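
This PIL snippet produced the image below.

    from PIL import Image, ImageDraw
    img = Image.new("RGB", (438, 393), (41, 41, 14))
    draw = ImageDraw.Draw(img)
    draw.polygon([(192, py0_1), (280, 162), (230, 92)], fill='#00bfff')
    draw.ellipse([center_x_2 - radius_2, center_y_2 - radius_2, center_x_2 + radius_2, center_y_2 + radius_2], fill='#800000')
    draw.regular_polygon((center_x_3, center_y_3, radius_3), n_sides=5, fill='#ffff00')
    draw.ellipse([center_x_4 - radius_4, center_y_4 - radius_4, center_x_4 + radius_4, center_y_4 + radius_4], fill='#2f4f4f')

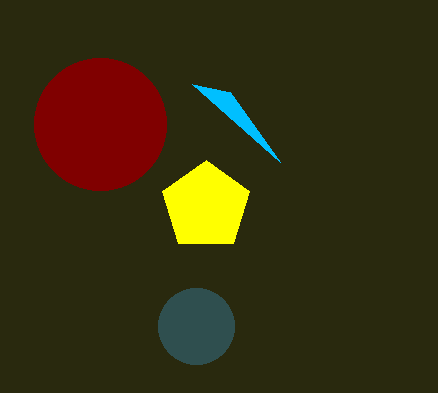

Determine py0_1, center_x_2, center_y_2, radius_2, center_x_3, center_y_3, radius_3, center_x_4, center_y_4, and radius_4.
py0_1 = 84
center_x_2 = 100
center_y_2 = 124
radius_2 = 66
center_x_3 = 206
center_y_3 = 206
radius_3 = 46
center_x_4 = 196
center_y_4 = 326
radius_4 = 38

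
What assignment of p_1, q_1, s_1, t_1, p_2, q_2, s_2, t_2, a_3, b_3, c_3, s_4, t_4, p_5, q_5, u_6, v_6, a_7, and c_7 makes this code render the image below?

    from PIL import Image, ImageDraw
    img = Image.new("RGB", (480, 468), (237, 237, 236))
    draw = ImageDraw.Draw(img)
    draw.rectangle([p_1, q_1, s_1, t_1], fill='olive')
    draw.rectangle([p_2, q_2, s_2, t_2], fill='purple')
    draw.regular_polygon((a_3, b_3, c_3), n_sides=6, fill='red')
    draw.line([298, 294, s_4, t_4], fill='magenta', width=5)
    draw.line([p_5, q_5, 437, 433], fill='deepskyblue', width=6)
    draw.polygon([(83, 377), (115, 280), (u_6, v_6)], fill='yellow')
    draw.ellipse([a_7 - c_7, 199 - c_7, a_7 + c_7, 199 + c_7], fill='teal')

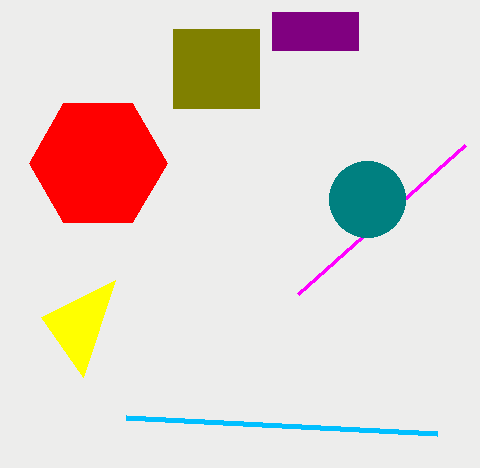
p_1 = 173
q_1 = 29
s_1 = 259
t_1 = 108
p_2 = 272
q_2 = 12
s_2 = 358
t_2 = 50
a_3 = 98
b_3 = 163
c_3 = 69
s_4 = 465
t_4 = 145
p_5 = 126
q_5 = 417
u_6 = 41
v_6 = 317
a_7 = 367
c_7 = 38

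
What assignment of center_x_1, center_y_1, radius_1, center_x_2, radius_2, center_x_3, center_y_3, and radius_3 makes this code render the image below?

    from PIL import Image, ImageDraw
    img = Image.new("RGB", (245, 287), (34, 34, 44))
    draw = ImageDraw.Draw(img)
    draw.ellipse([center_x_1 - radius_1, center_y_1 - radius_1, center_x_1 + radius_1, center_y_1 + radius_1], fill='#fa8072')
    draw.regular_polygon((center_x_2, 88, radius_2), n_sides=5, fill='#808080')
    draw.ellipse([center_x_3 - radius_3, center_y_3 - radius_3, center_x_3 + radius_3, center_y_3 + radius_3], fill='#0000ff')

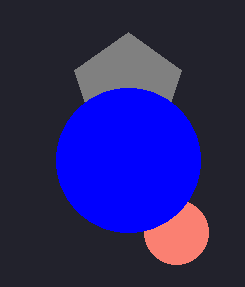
center_x_1 = 176; center_y_1 = 232; radius_1 = 32; center_x_2 = 128; radius_2 = 56; center_x_3 = 128; center_y_3 = 160; radius_3 = 72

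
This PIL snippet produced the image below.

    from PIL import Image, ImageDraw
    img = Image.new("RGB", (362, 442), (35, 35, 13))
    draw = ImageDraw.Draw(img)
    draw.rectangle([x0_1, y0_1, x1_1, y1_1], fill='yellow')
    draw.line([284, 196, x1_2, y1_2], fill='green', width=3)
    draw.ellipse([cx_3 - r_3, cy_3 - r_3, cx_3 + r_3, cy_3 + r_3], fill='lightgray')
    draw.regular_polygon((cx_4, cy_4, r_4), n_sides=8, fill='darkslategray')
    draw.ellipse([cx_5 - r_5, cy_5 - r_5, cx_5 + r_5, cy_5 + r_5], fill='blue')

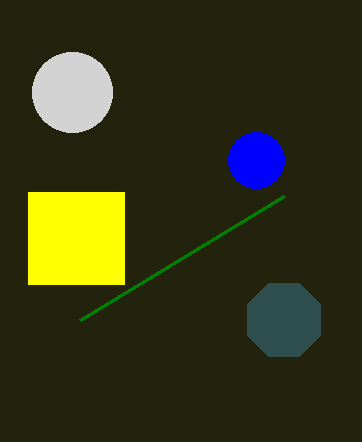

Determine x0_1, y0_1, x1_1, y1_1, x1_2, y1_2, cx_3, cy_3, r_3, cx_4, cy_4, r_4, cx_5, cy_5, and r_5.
x0_1 = 28, y0_1 = 192, x1_1 = 124, y1_1 = 284, x1_2 = 80, y1_2 = 320, cx_3 = 72, cy_3 = 92, r_3 = 40, cx_4 = 284, cy_4 = 320, r_4 = 40, cx_5 = 256, cy_5 = 160, r_5 = 28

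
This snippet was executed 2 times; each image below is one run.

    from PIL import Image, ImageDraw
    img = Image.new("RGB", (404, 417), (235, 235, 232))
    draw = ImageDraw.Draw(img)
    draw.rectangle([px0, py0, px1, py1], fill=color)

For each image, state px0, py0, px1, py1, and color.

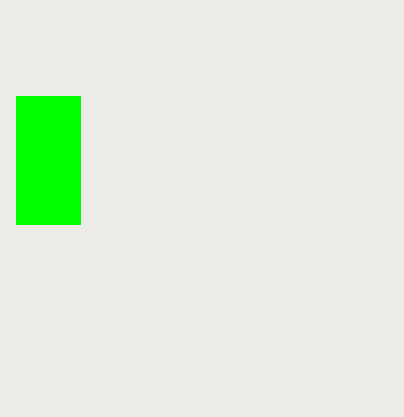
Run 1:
px0 = 16; py0 = 96; px1 = 80; py1 = 224; color = 'lime'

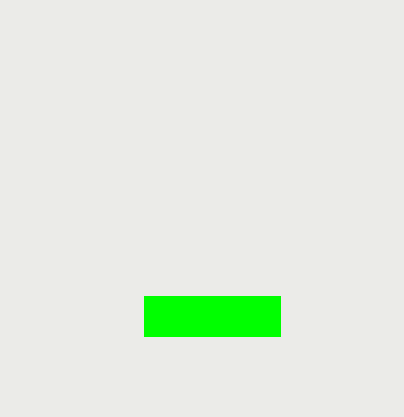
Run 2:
px0 = 144, py0 = 296, px1 = 280, py1 = 336, color = 'lime'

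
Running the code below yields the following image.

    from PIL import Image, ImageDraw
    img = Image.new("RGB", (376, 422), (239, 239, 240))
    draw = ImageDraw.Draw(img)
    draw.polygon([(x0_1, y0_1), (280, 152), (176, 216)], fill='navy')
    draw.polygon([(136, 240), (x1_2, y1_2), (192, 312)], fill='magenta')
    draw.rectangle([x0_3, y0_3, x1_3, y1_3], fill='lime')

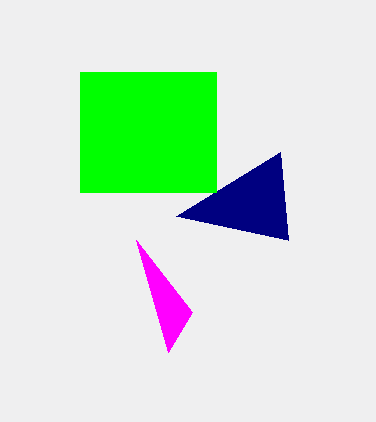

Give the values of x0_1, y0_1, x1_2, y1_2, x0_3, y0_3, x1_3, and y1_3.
x0_1 = 288
y0_1 = 240
x1_2 = 168
y1_2 = 352
x0_3 = 80
y0_3 = 72
x1_3 = 216
y1_3 = 192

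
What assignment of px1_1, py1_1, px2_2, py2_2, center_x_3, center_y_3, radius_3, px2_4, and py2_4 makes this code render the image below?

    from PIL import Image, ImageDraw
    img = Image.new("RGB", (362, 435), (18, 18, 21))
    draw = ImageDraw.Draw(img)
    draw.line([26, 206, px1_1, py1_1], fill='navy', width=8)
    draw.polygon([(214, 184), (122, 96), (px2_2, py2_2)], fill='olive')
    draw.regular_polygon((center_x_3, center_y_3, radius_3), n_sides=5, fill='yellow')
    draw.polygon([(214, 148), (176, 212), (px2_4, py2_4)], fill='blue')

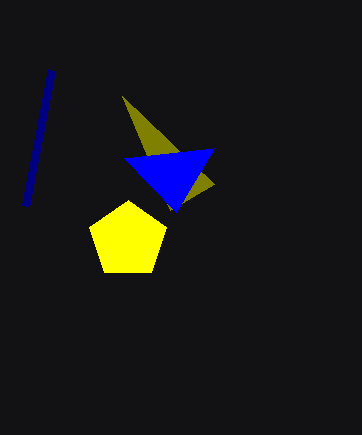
px1_1 = 52; py1_1 = 70; px2_2 = 170; py2_2 = 210; center_x_3 = 128; center_y_3 = 240; radius_3 = 40; px2_4 = 124; py2_4 = 158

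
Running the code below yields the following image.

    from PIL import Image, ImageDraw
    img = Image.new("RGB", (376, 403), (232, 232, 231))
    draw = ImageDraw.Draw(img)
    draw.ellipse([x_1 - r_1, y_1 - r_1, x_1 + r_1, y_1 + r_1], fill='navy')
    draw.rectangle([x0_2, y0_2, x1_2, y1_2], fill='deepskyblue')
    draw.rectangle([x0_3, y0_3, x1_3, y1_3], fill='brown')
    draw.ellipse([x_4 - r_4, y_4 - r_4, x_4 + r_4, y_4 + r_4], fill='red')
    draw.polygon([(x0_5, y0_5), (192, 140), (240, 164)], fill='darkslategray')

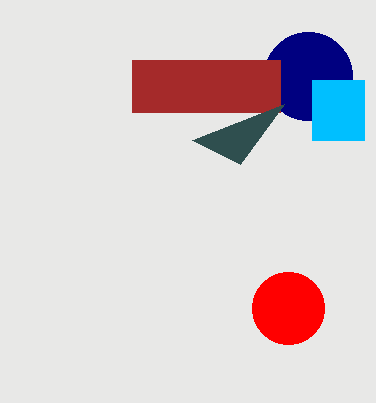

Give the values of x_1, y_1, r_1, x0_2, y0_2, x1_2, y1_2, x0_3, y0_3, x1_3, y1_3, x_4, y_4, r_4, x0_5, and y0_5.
x_1 = 308
y_1 = 76
r_1 = 44
x0_2 = 312
y0_2 = 80
x1_2 = 364
y1_2 = 140
x0_3 = 132
y0_3 = 60
x1_3 = 280
y1_3 = 112
x_4 = 288
y_4 = 308
r_4 = 36
x0_5 = 284
y0_5 = 104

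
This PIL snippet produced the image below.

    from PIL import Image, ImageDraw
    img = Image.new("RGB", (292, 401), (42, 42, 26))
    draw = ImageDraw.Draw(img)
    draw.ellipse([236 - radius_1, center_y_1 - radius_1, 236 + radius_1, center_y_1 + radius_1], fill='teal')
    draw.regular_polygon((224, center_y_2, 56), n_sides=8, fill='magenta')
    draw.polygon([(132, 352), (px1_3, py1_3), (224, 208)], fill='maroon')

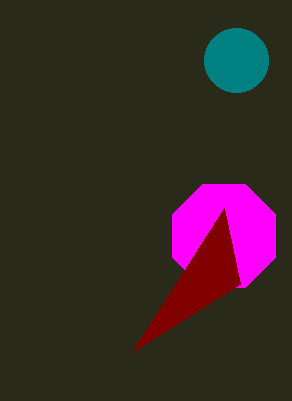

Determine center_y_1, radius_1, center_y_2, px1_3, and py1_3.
center_y_1 = 60, radius_1 = 32, center_y_2 = 236, px1_3 = 240, py1_3 = 284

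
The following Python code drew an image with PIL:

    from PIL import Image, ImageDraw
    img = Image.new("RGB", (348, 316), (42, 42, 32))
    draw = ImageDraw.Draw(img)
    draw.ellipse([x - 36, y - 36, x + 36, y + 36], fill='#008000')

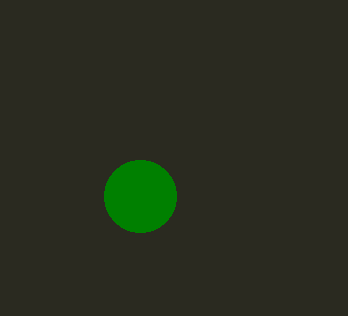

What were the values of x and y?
x = 140, y = 196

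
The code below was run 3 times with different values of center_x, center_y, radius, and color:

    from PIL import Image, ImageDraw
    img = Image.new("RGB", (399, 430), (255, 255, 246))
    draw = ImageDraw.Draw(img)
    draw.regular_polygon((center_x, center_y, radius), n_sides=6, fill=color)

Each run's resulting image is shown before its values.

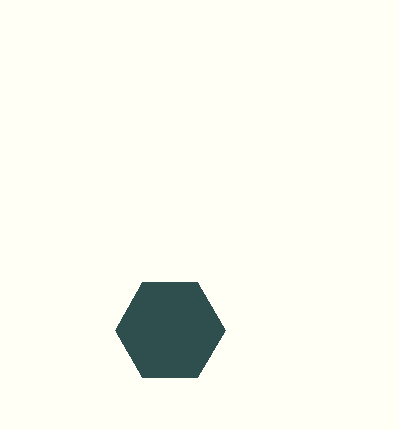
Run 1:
center_x = 170, center_y = 330, radius = 55, color = 'darkslategray'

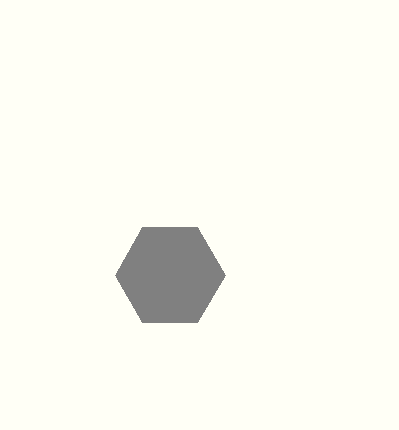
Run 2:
center_x = 170; center_y = 275; radius = 55; color = 'gray'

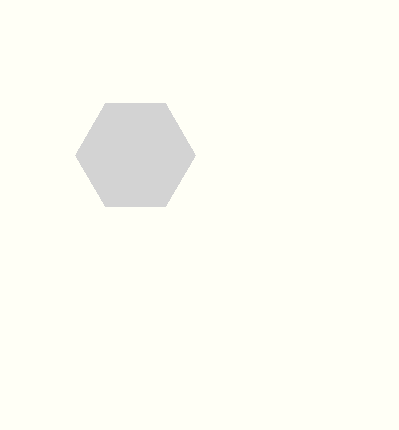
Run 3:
center_x = 135, center_y = 155, radius = 60, color = 'lightgray'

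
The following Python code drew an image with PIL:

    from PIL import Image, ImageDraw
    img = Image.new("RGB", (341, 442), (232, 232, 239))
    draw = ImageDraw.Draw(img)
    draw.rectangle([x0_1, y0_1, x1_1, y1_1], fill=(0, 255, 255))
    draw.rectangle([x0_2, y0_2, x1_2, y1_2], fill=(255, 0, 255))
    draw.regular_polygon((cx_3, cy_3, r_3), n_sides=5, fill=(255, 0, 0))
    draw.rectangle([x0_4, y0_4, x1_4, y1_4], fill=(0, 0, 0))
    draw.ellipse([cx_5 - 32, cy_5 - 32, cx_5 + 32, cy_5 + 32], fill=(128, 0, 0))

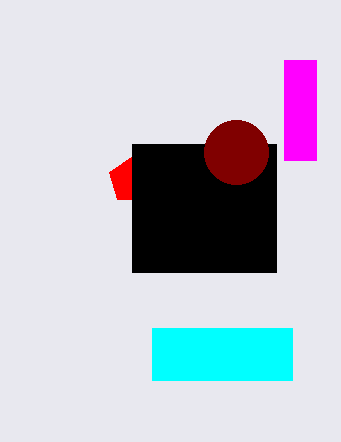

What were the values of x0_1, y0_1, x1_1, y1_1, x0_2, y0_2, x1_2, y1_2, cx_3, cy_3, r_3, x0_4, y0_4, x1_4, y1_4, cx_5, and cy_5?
x0_1 = 152
y0_1 = 328
x1_1 = 292
y1_1 = 380
x0_2 = 284
y0_2 = 60
x1_2 = 316
y1_2 = 160
cx_3 = 132
cy_3 = 180
r_3 = 24
x0_4 = 132
y0_4 = 144
x1_4 = 276
y1_4 = 272
cx_5 = 236
cy_5 = 152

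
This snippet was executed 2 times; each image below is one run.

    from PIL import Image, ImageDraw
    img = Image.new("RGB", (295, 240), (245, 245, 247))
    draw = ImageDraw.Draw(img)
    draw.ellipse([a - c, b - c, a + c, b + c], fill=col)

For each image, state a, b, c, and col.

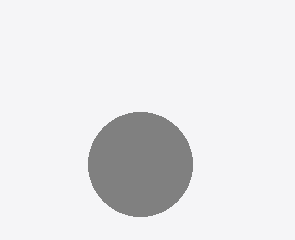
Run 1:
a = 140
b = 164
c = 52
col = 'gray'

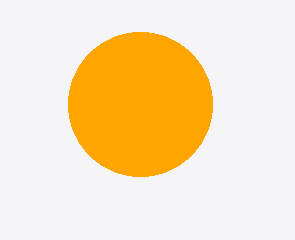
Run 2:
a = 140, b = 104, c = 72, col = 'orange'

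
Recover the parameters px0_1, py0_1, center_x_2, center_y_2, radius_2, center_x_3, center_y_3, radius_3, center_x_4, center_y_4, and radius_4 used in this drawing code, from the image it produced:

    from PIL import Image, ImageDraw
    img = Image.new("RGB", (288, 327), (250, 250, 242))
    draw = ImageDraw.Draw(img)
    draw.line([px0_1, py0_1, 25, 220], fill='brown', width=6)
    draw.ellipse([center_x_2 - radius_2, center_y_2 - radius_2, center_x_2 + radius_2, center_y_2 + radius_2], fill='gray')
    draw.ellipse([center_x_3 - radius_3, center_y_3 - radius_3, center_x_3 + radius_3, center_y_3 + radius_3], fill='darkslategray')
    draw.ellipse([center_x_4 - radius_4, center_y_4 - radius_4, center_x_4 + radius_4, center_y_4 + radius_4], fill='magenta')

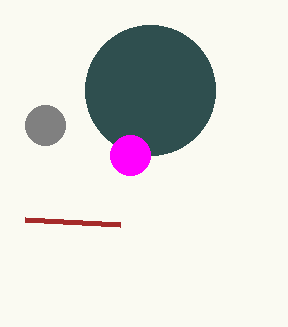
px0_1 = 120; py0_1 = 225; center_x_2 = 45; center_y_2 = 125; radius_2 = 20; center_x_3 = 150; center_y_3 = 90; radius_3 = 65; center_x_4 = 130; center_y_4 = 155; radius_4 = 20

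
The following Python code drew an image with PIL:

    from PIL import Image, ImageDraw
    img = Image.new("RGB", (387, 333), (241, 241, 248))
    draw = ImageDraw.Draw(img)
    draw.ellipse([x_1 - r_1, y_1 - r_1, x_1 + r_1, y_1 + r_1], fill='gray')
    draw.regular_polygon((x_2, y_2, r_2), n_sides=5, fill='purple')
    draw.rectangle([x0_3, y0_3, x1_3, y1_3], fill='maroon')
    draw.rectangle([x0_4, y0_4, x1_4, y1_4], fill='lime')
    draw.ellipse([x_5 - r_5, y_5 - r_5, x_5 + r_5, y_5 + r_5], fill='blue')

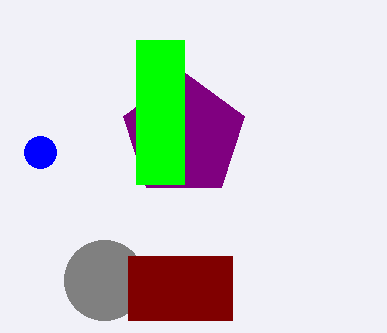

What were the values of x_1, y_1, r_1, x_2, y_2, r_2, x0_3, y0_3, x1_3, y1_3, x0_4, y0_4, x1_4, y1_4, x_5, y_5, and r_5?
x_1 = 104
y_1 = 280
r_1 = 40
x_2 = 184
y_2 = 136
r_2 = 64
x0_3 = 128
y0_3 = 256
x1_3 = 232
y1_3 = 320
x0_4 = 136
y0_4 = 40
x1_4 = 184
y1_4 = 184
x_5 = 40
y_5 = 152
r_5 = 16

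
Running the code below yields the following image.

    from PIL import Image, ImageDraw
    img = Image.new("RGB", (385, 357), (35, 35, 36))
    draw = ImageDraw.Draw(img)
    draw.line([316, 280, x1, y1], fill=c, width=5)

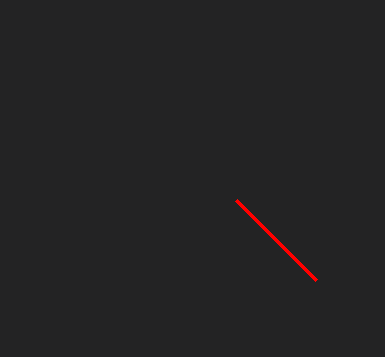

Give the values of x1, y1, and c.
x1 = 236
y1 = 200
c = 'red'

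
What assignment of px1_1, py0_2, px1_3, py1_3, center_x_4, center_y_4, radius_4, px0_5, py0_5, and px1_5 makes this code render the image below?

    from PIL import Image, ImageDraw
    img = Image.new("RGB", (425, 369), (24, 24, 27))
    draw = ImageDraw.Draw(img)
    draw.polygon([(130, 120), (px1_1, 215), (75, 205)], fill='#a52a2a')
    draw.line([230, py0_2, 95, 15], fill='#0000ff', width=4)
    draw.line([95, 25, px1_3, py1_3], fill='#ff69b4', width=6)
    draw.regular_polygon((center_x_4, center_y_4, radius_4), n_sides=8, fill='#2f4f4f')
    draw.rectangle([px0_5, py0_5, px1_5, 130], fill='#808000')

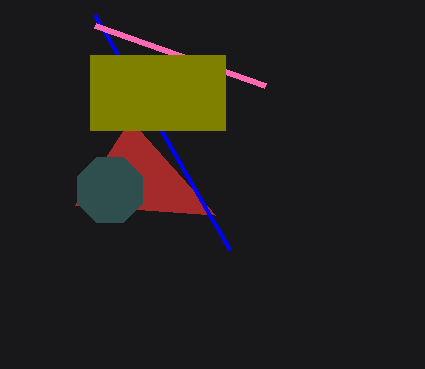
px1_1 = 215
py0_2 = 250
px1_3 = 265
py1_3 = 85
center_x_4 = 110
center_y_4 = 190
radius_4 = 35
px0_5 = 90
py0_5 = 55
px1_5 = 225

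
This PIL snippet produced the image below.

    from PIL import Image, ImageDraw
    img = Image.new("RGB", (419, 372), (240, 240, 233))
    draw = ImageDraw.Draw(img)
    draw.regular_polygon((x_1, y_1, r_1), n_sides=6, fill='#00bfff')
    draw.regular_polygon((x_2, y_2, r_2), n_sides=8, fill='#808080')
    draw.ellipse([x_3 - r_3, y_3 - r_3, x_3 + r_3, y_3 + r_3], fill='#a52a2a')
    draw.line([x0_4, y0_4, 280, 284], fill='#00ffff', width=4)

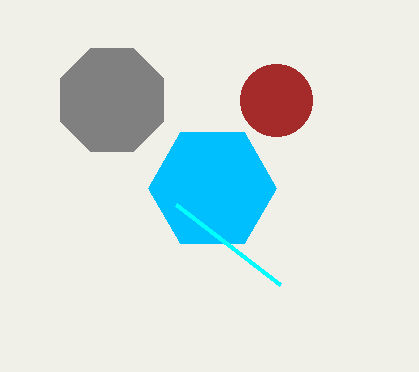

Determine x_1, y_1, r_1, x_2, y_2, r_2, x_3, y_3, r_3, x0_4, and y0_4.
x_1 = 212; y_1 = 188; r_1 = 64; x_2 = 112; y_2 = 100; r_2 = 56; x_3 = 276; y_3 = 100; r_3 = 36; x0_4 = 176; y0_4 = 204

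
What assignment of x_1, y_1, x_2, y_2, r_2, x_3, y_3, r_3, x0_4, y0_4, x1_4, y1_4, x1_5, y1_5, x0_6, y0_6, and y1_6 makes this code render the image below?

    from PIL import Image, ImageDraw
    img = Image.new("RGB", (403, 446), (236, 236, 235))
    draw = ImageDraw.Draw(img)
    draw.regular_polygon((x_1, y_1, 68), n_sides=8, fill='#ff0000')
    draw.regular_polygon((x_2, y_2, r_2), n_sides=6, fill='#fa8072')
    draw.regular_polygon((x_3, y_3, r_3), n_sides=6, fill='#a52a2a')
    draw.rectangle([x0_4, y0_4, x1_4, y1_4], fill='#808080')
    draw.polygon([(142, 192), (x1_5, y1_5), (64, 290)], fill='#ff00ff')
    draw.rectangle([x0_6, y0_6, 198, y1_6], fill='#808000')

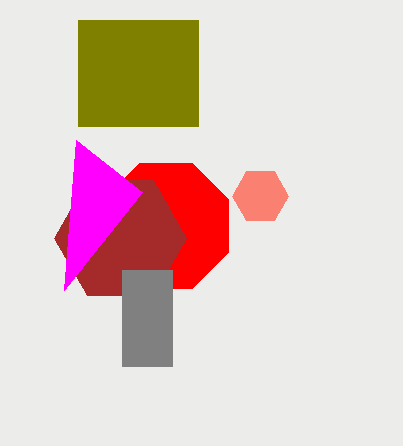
x_1 = 166
y_1 = 226
x_2 = 260
y_2 = 196
r_2 = 28
x_3 = 120
y_3 = 238
r_3 = 66
x0_4 = 122
y0_4 = 270
x1_4 = 172
y1_4 = 366
x1_5 = 76
y1_5 = 140
x0_6 = 78
y0_6 = 20
y1_6 = 126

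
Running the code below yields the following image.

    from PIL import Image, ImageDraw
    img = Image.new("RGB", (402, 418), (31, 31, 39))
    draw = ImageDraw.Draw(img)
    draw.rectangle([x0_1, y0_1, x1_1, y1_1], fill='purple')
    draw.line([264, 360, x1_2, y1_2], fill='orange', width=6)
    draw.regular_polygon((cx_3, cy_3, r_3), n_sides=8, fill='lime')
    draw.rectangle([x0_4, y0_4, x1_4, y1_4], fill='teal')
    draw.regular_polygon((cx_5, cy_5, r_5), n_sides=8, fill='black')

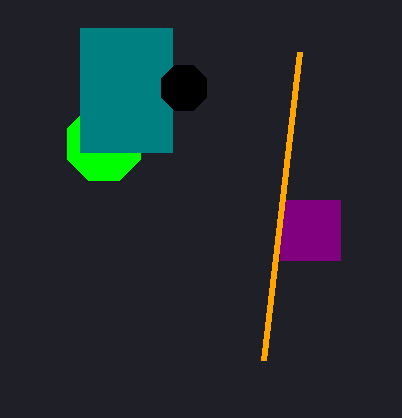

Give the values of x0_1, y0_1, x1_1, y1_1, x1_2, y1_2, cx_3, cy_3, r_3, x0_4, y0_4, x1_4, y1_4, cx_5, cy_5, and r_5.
x0_1 = 280
y0_1 = 200
x1_1 = 340
y1_1 = 260
x1_2 = 300
y1_2 = 52
cx_3 = 104
cy_3 = 144
r_3 = 40
x0_4 = 80
y0_4 = 28
x1_4 = 172
y1_4 = 152
cx_5 = 184
cy_5 = 88
r_5 = 24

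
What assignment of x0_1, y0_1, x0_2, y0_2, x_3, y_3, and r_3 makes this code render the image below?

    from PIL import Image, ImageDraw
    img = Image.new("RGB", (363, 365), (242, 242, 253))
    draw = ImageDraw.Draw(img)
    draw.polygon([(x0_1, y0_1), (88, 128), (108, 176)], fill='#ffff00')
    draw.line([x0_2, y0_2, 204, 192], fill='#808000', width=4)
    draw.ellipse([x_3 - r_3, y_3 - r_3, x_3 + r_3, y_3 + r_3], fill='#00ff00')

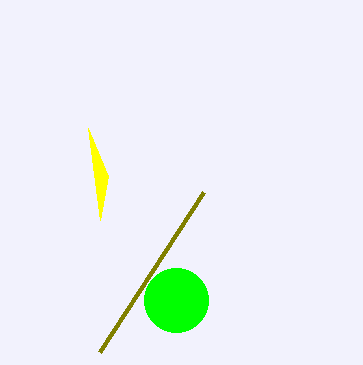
x0_1 = 100
y0_1 = 220
x0_2 = 100
y0_2 = 352
x_3 = 176
y_3 = 300
r_3 = 32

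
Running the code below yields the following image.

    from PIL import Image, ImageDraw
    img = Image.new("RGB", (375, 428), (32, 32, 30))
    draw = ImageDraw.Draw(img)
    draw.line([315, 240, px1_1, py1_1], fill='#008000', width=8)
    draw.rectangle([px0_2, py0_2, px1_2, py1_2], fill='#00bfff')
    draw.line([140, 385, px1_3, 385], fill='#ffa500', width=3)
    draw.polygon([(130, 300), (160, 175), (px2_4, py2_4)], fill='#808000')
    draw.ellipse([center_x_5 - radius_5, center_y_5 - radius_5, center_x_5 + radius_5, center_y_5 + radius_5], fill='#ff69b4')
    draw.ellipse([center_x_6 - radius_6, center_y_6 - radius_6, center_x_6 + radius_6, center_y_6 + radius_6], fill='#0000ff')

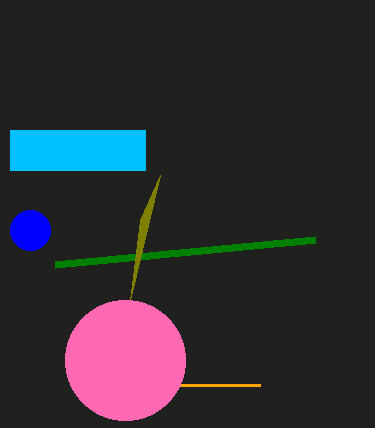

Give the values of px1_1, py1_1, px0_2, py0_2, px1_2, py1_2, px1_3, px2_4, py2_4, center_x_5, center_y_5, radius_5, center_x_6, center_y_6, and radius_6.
px1_1 = 55; py1_1 = 265; px0_2 = 10; py0_2 = 130; px1_2 = 145; py1_2 = 170; px1_3 = 260; px2_4 = 140; py2_4 = 220; center_x_5 = 125; center_y_5 = 360; radius_5 = 60; center_x_6 = 30; center_y_6 = 230; radius_6 = 20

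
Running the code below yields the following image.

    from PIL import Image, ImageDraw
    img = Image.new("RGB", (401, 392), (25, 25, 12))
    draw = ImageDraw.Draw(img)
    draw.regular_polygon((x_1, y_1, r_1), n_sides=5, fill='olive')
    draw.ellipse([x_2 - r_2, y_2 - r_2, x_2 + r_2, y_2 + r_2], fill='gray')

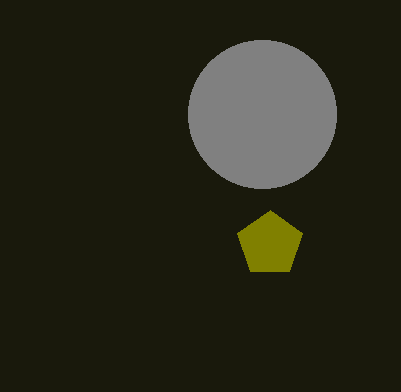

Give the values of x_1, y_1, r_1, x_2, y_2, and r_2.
x_1 = 270
y_1 = 244
r_1 = 34
x_2 = 262
y_2 = 114
r_2 = 74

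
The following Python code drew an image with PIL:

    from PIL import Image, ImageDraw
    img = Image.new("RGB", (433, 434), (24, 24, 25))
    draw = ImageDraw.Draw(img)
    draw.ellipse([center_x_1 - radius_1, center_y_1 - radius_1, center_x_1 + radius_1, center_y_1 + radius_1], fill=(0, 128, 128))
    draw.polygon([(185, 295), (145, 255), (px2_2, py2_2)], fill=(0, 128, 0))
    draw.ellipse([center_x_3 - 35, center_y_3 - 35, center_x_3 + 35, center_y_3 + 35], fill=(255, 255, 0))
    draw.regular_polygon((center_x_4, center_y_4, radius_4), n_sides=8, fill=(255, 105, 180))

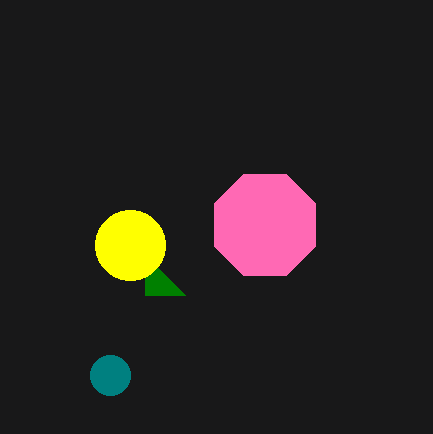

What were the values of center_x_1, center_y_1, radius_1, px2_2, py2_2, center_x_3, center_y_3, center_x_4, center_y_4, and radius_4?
center_x_1 = 110; center_y_1 = 375; radius_1 = 20; px2_2 = 145; py2_2 = 295; center_x_3 = 130; center_y_3 = 245; center_x_4 = 265; center_y_4 = 225; radius_4 = 55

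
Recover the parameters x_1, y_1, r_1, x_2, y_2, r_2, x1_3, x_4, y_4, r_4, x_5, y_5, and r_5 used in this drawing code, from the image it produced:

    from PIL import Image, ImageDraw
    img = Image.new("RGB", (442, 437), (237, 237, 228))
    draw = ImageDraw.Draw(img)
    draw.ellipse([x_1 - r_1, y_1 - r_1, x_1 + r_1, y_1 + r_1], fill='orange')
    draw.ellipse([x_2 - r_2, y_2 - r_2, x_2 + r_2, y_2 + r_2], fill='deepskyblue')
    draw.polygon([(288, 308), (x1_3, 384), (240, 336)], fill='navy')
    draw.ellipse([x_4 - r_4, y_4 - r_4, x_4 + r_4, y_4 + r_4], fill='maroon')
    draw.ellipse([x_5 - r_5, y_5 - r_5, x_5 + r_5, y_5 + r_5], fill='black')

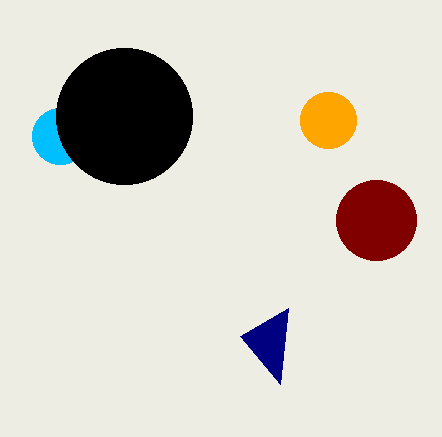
x_1 = 328, y_1 = 120, r_1 = 28, x_2 = 60, y_2 = 136, r_2 = 28, x1_3 = 280, x_4 = 376, y_4 = 220, r_4 = 40, x_5 = 124, y_5 = 116, r_5 = 68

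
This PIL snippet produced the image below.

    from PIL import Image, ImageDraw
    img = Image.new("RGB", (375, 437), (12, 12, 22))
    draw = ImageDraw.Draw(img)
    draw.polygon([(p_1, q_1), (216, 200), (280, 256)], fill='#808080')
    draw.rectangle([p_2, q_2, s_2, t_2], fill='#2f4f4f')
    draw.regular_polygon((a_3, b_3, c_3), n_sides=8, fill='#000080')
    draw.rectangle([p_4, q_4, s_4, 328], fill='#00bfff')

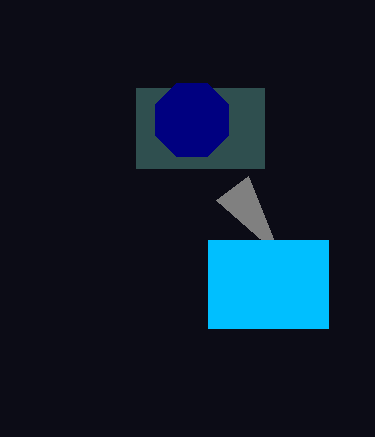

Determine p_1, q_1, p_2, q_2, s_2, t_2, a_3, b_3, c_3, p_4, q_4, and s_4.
p_1 = 248, q_1 = 176, p_2 = 136, q_2 = 88, s_2 = 264, t_2 = 168, a_3 = 192, b_3 = 120, c_3 = 40, p_4 = 208, q_4 = 240, s_4 = 328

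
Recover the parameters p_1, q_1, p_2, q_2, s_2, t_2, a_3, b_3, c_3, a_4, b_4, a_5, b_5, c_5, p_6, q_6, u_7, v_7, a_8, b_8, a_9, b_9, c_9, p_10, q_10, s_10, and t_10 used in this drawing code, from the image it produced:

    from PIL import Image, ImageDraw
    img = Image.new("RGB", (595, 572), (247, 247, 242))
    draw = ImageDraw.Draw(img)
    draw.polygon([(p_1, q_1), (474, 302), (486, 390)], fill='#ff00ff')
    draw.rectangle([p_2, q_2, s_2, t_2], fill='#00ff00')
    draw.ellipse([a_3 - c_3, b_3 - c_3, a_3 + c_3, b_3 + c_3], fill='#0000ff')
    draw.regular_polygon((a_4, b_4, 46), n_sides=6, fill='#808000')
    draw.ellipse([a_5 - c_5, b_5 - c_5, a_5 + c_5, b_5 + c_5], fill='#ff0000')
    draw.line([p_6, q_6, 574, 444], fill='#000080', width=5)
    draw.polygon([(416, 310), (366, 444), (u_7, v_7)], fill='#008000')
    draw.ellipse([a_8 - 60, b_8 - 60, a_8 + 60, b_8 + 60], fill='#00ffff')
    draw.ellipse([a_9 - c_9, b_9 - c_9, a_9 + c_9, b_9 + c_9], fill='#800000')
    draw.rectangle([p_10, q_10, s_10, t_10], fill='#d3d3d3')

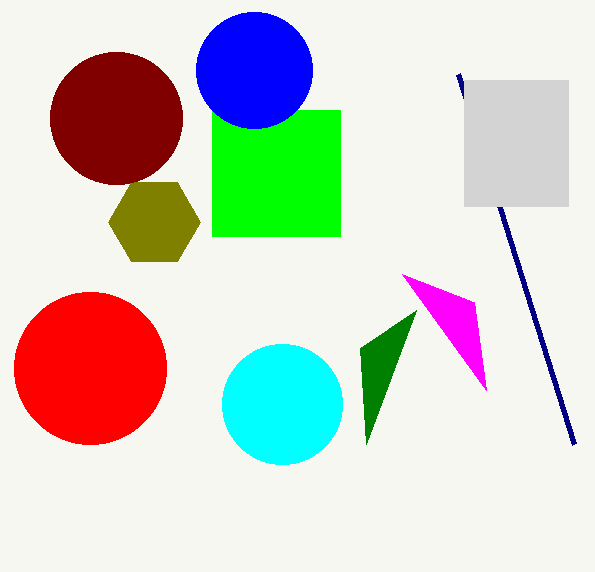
p_1 = 402
q_1 = 274
p_2 = 212
q_2 = 110
s_2 = 340
t_2 = 236
a_3 = 254
b_3 = 70
c_3 = 58
a_4 = 154
b_4 = 222
a_5 = 90
b_5 = 368
c_5 = 76
p_6 = 458
q_6 = 74
u_7 = 360
v_7 = 348
a_8 = 282
b_8 = 404
a_9 = 116
b_9 = 118
c_9 = 66
p_10 = 464
q_10 = 80
s_10 = 568
t_10 = 206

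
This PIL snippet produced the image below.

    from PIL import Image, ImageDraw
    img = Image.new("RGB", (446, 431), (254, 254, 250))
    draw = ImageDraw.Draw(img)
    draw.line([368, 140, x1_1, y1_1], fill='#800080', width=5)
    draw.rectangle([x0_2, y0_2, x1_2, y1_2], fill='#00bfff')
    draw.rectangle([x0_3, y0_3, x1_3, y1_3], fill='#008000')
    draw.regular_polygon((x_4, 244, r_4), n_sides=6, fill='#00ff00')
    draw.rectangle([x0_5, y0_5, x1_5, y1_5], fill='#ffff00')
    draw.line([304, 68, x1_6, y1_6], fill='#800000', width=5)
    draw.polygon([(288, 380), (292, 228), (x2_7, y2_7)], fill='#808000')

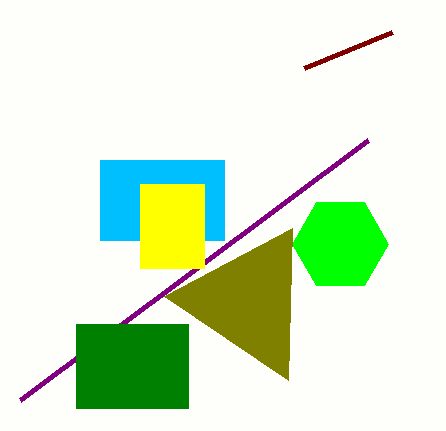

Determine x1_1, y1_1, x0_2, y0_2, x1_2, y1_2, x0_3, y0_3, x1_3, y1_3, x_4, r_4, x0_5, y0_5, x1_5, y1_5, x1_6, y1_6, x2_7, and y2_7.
x1_1 = 20; y1_1 = 400; x0_2 = 100; y0_2 = 160; x1_2 = 224; y1_2 = 240; x0_3 = 76; y0_3 = 324; x1_3 = 188; y1_3 = 408; x_4 = 340; r_4 = 48; x0_5 = 140; y0_5 = 184; x1_5 = 204; y1_5 = 268; x1_6 = 392; y1_6 = 32; x2_7 = 164; y2_7 = 296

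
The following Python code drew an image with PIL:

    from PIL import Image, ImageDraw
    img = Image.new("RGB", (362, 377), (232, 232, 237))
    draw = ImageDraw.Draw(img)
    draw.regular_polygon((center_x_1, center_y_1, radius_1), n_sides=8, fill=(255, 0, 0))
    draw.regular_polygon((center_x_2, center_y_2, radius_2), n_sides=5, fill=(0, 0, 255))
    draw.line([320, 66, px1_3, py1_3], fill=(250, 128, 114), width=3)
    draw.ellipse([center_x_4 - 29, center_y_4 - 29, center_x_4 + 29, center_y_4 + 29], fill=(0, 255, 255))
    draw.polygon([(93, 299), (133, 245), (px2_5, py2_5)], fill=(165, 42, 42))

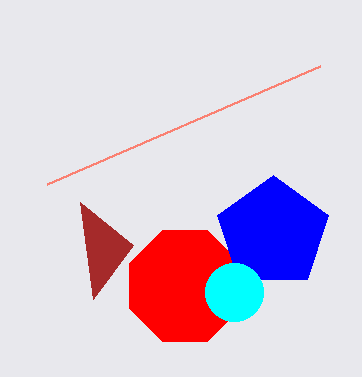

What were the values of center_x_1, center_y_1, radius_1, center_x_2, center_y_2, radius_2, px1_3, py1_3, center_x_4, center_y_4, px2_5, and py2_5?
center_x_1 = 185, center_y_1 = 286, radius_1 = 60, center_x_2 = 273, center_y_2 = 233, radius_2 = 58, px1_3 = 47, py1_3 = 184, center_x_4 = 234, center_y_4 = 292, px2_5 = 80, py2_5 = 202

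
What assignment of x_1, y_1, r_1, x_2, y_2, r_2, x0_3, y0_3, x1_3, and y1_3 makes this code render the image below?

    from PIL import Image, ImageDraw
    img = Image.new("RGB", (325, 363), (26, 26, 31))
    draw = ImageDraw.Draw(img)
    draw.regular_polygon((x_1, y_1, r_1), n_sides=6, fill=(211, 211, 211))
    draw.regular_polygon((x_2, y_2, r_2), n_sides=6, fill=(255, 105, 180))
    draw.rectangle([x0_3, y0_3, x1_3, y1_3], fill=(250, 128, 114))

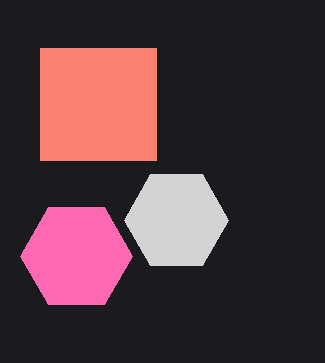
x_1 = 176, y_1 = 220, r_1 = 52, x_2 = 76, y_2 = 256, r_2 = 56, x0_3 = 40, y0_3 = 48, x1_3 = 156, y1_3 = 160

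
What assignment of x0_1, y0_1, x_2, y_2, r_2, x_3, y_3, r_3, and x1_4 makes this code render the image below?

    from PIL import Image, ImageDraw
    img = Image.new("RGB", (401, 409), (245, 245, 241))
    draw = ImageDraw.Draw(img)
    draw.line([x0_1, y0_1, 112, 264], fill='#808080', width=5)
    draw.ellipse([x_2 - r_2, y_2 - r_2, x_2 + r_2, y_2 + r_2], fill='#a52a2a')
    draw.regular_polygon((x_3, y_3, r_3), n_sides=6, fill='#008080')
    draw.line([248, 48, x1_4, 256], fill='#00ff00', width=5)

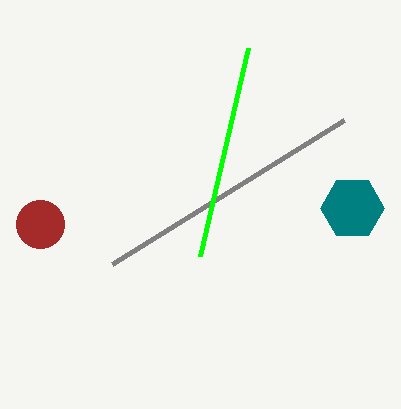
x0_1 = 344; y0_1 = 120; x_2 = 40; y_2 = 224; r_2 = 24; x_3 = 352; y_3 = 208; r_3 = 32; x1_4 = 200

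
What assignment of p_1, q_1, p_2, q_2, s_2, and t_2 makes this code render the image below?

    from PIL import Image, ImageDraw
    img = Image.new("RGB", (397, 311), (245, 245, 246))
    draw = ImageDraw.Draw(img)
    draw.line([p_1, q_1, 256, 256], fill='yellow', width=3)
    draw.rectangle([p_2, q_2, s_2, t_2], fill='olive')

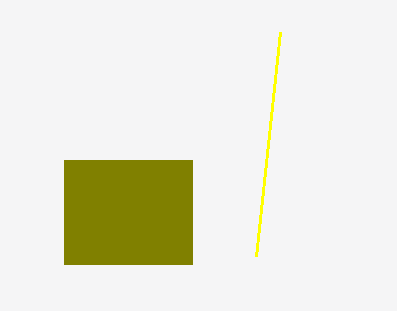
p_1 = 280
q_1 = 32
p_2 = 64
q_2 = 160
s_2 = 192
t_2 = 264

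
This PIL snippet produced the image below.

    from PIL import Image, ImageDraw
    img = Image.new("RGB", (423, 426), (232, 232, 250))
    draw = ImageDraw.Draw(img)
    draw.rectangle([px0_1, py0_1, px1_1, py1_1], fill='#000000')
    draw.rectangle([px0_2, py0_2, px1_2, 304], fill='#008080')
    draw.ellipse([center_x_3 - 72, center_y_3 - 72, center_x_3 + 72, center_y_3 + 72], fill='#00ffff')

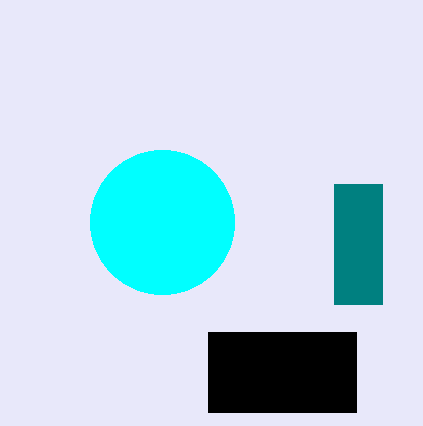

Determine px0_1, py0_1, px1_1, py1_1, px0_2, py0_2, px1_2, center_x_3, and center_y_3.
px0_1 = 208, py0_1 = 332, px1_1 = 356, py1_1 = 412, px0_2 = 334, py0_2 = 184, px1_2 = 382, center_x_3 = 162, center_y_3 = 222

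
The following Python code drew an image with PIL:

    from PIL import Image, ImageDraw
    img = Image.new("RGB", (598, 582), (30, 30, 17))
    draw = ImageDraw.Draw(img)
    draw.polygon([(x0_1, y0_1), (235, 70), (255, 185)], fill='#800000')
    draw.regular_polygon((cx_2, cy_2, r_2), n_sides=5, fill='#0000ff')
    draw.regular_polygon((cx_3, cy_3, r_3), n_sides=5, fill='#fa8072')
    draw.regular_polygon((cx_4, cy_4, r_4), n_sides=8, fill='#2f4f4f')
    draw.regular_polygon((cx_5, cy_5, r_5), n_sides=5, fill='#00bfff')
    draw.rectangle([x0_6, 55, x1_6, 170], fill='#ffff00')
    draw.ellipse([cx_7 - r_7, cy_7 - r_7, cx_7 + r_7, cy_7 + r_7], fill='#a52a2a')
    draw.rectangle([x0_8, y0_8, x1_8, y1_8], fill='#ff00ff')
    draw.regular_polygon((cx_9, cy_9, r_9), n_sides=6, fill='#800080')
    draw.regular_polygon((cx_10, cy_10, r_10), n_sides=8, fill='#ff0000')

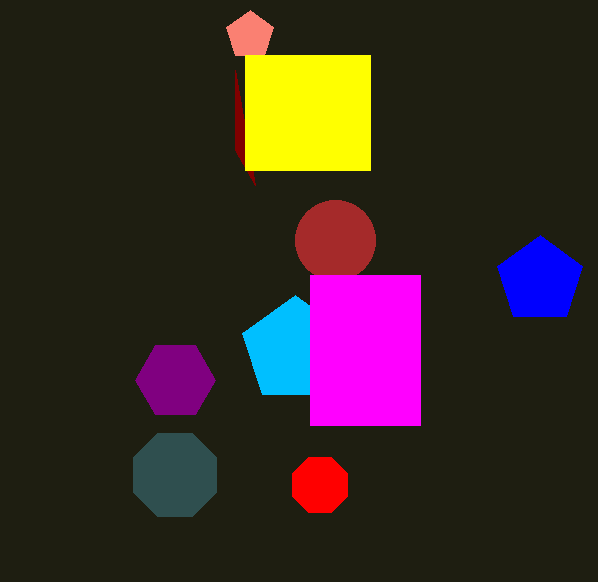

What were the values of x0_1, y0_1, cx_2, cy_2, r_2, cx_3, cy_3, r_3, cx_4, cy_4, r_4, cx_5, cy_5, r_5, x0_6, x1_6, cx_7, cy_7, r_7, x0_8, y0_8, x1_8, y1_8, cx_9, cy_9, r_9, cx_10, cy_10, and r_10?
x0_1 = 235; y0_1 = 150; cx_2 = 540; cy_2 = 280; r_2 = 45; cx_3 = 250; cy_3 = 35; r_3 = 25; cx_4 = 175; cy_4 = 475; r_4 = 45; cx_5 = 295; cy_5 = 350; r_5 = 55; x0_6 = 245; x1_6 = 370; cx_7 = 335; cy_7 = 240; r_7 = 40; x0_8 = 310; y0_8 = 275; x1_8 = 420; y1_8 = 425; cx_9 = 175; cy_9 = 380; r_9 = 40; cx_10 = 320; cy_10 = 485; r_10 = 30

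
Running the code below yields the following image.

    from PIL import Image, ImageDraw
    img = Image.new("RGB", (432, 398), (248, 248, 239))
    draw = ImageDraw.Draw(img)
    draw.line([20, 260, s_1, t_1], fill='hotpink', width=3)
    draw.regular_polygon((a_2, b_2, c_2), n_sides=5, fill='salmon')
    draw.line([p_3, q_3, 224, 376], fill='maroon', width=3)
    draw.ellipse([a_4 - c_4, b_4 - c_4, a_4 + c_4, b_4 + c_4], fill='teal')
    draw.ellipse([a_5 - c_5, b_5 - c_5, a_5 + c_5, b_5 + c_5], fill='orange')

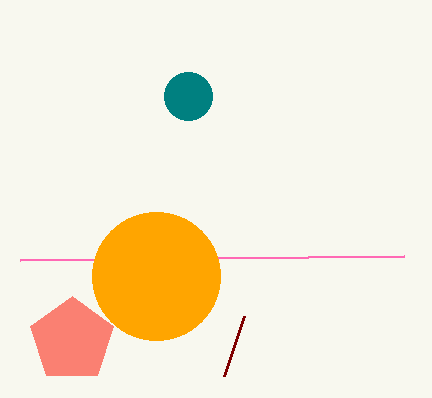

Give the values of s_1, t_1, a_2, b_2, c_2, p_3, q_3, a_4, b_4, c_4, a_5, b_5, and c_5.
s_1 = 404
t_1 = 256
a_2 = 72
b_2 = 340
c_2 = 44
p_3 = 244
q_3 = 316
a_4 = 188
b_4 = 96
c_4 = 24
a_5 = 156
b_5 = 276
c_5 = 64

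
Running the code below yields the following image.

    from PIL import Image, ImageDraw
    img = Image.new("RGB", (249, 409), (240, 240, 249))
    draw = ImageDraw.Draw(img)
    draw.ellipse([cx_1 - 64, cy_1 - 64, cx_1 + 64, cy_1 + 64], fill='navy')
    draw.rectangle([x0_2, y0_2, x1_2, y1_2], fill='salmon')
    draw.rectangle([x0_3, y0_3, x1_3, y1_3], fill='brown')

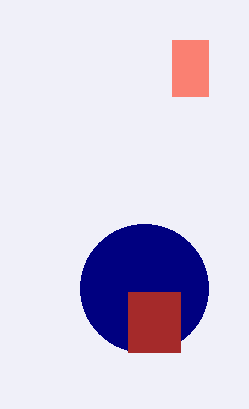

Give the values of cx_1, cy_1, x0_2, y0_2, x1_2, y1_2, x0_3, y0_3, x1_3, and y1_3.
cx_1 = 144
cy_1 = 288
x0_2 = 172
y0_2 = 40
x1_2 = 208
y1_2 = 96
x0_3 = 128
y0_3 = 292
x1_3 = 180
y1_3 = 352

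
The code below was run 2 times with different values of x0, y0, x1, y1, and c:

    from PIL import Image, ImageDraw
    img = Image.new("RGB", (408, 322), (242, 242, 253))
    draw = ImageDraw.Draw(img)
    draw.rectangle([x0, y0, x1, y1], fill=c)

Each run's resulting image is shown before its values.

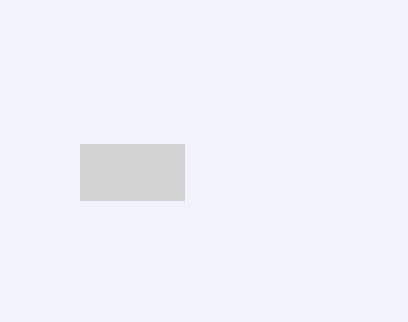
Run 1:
x0 = 80, y0 = 144, x1 = 184, y1 = 200, c = 'lightgray'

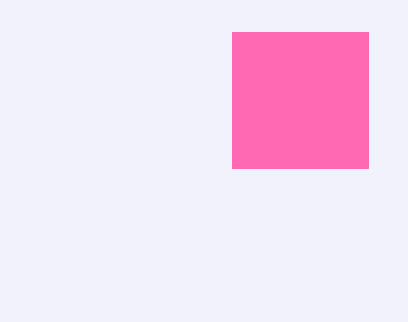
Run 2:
x0 = 232; y0 = 32; x1 = 368; y1 = 168; c = 'hotpink'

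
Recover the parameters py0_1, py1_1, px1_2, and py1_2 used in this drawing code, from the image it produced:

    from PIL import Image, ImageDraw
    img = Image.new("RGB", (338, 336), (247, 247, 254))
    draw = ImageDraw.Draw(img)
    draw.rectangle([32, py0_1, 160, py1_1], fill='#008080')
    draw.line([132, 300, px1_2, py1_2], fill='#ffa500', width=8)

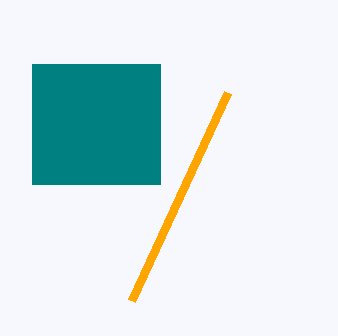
py0_1 = 64, py1_1 = 184, px1_2 = 228, py1_2 = 92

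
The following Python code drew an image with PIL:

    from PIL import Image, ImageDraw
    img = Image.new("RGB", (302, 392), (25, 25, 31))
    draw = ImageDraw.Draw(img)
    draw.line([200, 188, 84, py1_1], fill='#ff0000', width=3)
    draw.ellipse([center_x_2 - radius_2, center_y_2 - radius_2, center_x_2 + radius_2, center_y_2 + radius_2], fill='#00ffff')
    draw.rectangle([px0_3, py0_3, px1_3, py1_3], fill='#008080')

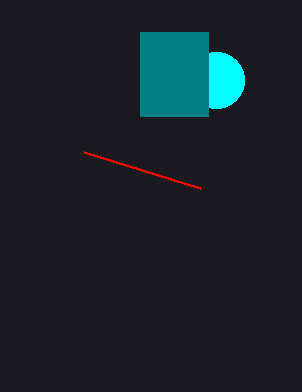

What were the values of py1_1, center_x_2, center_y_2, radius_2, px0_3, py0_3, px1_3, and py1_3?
py1_1 = 152; center_x_2 = 216; center_y_2 = 80; radius_2 = 28; px0_3 = 140; py0_3 = 32; px1_3 = 208; py1_3 = 116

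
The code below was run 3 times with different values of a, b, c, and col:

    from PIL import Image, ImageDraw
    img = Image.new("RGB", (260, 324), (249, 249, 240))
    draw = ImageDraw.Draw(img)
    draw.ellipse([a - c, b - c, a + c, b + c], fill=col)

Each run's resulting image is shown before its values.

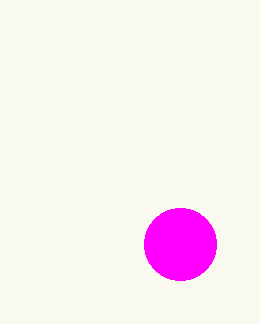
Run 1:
a = 180
b = 244
c = 36
col = 'magenta'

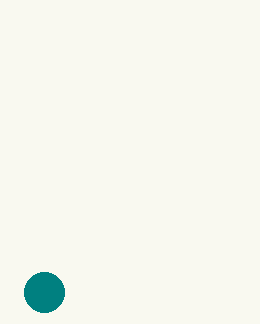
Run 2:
a = 44
b = 292
c = 20
col = 'teal'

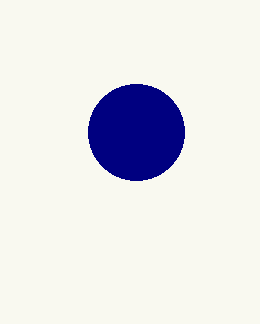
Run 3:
a = 136, b = 132, c = 48, col = 'navy'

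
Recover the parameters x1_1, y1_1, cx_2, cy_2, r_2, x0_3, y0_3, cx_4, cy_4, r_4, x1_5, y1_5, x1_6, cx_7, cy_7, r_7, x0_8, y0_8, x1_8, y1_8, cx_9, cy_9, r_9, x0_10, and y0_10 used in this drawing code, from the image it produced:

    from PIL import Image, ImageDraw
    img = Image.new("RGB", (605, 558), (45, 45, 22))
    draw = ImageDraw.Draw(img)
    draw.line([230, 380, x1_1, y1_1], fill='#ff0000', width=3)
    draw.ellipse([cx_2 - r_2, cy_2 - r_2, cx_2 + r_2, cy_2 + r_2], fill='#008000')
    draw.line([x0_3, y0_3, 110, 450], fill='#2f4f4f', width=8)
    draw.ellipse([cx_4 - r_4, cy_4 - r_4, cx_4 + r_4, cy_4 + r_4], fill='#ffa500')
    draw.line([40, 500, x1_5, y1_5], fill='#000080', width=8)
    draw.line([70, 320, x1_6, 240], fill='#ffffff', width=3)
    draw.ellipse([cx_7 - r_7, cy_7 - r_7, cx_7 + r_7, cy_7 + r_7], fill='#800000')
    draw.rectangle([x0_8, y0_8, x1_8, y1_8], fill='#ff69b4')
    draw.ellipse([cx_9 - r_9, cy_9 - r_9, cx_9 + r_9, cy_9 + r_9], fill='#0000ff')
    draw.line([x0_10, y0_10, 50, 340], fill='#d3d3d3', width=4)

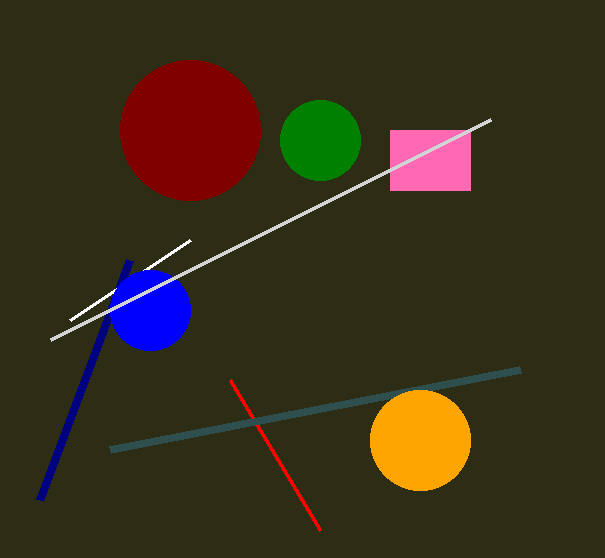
x1_1 = 320, y1_1 = 530, cx_2 = 320, cy_2 = 140, r_2 = 40, x0_3 = 520, y0_3 = 370, cx_4 = 420, cy_4 = 440, r_4 = 50, x1_5 = 130, y1_5 = 260, x1_6 = 190, cx_7 = 190, cy_7 = 130, r_7 = 70, x0_8 = 390, y0_8 = 130, x1_8 = 470, y1_8 = 190, cx_9 = 150, cy_9 = 310, r_9 = 40, x0_10 = 490, y0_10 = 120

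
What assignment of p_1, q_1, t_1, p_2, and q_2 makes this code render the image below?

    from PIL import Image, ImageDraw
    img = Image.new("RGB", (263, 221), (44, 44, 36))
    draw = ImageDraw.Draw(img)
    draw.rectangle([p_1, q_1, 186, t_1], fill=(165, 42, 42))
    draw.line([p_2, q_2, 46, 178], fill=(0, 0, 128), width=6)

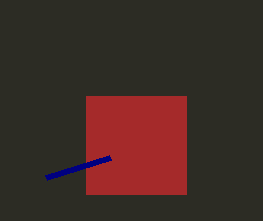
p_1 = 86; q_1 = 96; t_1 = 194; p_2 = 110; q_2 = 158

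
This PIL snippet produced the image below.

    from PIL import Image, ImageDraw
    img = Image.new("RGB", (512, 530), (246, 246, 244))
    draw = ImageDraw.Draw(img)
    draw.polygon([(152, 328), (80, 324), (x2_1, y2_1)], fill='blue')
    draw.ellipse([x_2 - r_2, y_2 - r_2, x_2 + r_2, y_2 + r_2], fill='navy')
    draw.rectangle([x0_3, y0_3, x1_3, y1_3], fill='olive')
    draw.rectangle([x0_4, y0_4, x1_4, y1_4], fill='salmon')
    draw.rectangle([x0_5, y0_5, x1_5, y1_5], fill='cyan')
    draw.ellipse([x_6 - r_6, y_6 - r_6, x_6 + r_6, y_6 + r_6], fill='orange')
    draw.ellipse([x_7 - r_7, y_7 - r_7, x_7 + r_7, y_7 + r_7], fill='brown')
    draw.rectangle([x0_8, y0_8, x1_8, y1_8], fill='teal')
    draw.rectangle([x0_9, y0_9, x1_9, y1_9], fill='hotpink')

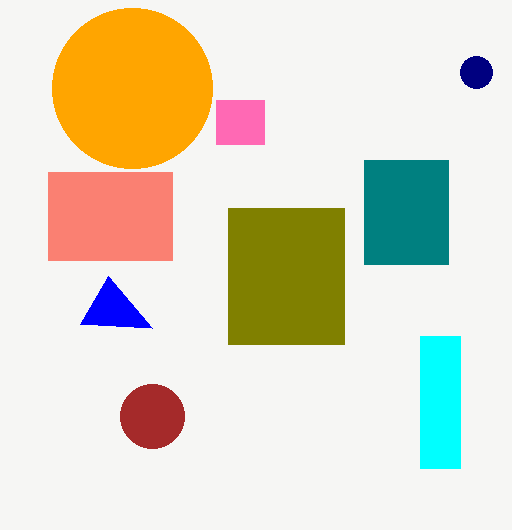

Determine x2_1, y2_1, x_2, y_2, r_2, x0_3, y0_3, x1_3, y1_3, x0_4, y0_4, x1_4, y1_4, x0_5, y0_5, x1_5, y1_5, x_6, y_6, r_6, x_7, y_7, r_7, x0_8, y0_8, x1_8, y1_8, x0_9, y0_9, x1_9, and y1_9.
x2_1 = 108; y2_1 = 276; x_2 = 476; y_2 = 72; r_2 = 16; x0_3 = 228; y0_3 = 208; x1_3 = 344; y1_3 = 344; x0_4 = 48; y0_4 = 172; x1_4 = 172; y1_4 = 260; x0_5 = 420; y0_5 = 336; x1_5 = 460; y1_5 = 468; x_6 = 132; y_6 = 88; r_6 = 80; x_7 = 152; y_7 = 416; r_7 = 32; x0_8 = 364; y0_8 = 160; x1_8 = 448; y1_8 = 264; x0_9 = 216; y0_9 = 100; x1_9 = 264; y1_9 = 144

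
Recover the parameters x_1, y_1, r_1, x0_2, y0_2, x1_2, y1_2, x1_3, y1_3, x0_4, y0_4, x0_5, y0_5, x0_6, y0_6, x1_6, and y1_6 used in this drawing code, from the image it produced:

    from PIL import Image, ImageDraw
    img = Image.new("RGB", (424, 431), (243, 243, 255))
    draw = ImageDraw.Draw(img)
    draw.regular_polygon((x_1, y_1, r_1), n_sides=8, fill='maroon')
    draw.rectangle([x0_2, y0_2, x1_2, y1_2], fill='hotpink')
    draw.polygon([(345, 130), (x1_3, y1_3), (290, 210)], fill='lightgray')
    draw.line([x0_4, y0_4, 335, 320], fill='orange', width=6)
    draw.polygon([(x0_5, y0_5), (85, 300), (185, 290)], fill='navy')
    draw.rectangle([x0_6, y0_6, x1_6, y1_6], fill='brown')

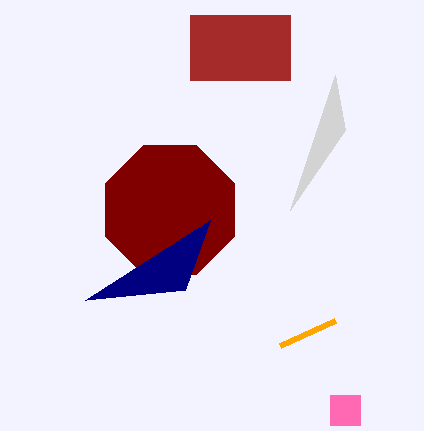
x_1 = 170; y_1 = 210; r_1 = 70; x0_2 = 330; y0_2 = 395; x1_2 = 360; y1_2 = 425; x1_3 = 335; y1_3 = 75; x0_4 = 280; y0_4 = 345; x0_5 = 210; y0_5 = 220; x0_6 = 190; y0_6 = 15; x1_6 = 290; y1_6 = 80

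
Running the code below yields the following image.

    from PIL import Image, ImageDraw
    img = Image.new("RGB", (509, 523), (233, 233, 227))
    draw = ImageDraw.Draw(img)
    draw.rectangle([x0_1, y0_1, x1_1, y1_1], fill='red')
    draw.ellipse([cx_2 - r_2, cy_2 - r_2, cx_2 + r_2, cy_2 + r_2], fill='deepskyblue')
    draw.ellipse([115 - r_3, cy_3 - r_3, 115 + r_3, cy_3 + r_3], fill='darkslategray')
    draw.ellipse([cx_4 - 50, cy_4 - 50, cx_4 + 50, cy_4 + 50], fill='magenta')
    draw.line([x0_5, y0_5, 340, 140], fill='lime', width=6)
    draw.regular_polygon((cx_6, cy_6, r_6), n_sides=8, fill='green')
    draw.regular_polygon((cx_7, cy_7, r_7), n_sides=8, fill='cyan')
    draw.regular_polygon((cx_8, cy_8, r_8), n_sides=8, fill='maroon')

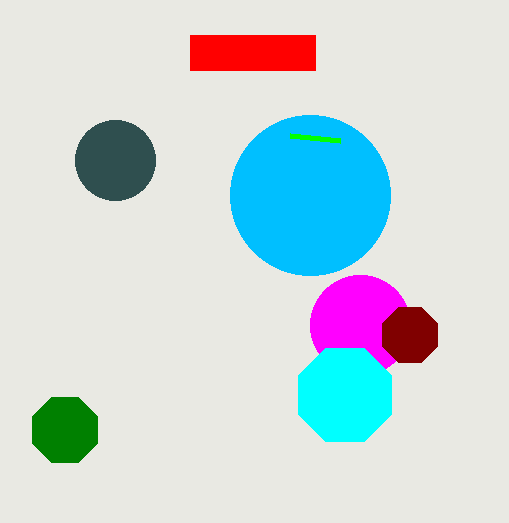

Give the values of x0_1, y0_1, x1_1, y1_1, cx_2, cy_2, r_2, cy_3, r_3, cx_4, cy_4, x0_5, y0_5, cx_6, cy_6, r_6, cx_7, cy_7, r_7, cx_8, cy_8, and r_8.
x0_1 = 190; y0_1 = 35; x1_1 = 315; y1_1 = 70; cx_2 = 310; cy_2 = 195; r_2 = 80; cy_3 = 160; r_3 = 40; cx_4 = 360; cy_4 = 325; x0_5 = 290; y0_5 = 135; cx_6 = 65; cy_6 = 430; r_6 = 35; cx_7 = 345; cy_7 = 395; r_7 = 50; cx_8 = 410; cy_8 = 335; r_8 = 30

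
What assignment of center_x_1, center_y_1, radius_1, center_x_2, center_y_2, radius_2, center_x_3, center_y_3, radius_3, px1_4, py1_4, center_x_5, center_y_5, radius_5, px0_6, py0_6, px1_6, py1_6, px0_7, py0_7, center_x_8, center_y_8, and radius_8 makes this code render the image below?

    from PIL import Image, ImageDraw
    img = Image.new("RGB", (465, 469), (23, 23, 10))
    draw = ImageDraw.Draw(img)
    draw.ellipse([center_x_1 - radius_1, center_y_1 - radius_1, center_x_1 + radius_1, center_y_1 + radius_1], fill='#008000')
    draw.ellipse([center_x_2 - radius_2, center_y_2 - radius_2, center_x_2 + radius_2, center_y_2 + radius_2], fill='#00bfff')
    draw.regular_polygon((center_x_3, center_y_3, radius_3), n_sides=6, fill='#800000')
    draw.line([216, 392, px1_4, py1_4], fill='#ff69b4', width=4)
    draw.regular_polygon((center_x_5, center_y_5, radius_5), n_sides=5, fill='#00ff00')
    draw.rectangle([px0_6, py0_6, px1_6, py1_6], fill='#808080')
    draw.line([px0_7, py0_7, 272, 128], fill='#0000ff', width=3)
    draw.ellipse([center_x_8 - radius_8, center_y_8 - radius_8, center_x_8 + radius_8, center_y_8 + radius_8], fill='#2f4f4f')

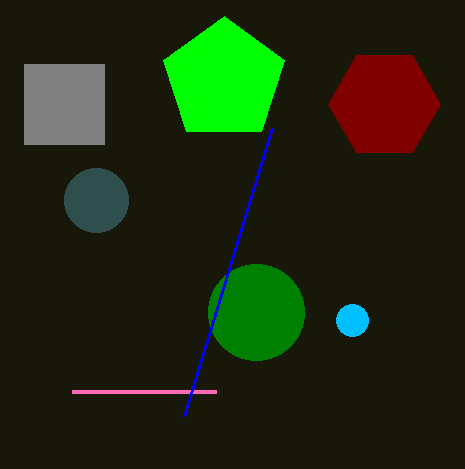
center_x_1 = 256
center_y_1 = 312
radius_1 = 48
center_x_2 = 352
center_y_2 = 320
radius_2 = 16
center_x_3 = 384
center_y_3 = 104
radius_3 = 56
px1_4 = 72
py1_4 = 392
center_x_5 = 224
center_y_5 = 80
radius_5 = 64
px0_6 = 24
py0_6 = 64
px1_6 = 104
py1_6 = 144
px0_7 = 184
py0_7 = 416
center_x_8 = 96
center_y_8 = 200
radius_8 = 32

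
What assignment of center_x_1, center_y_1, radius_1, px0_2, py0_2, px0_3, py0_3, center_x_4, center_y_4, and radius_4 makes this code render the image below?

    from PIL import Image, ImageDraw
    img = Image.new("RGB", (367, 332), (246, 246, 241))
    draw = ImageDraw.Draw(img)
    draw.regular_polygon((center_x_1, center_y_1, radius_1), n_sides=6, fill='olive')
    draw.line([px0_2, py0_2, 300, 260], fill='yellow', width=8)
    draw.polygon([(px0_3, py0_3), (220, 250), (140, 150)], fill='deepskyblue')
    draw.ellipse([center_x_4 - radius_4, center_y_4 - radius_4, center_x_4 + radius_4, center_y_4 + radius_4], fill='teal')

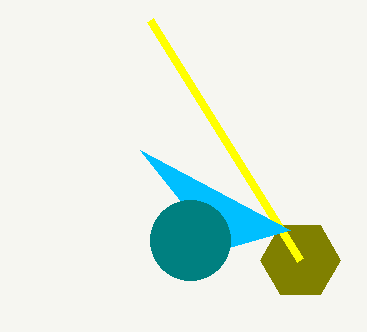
center_x_1 = 300
center_y_1 = 260
radius_1 = 40
px0_2 = 150
py0_2 = 20
px0_3 = 290
py0_3 = 230
center_x_4 = 190
center_y_4 = 240
radius_4 = 40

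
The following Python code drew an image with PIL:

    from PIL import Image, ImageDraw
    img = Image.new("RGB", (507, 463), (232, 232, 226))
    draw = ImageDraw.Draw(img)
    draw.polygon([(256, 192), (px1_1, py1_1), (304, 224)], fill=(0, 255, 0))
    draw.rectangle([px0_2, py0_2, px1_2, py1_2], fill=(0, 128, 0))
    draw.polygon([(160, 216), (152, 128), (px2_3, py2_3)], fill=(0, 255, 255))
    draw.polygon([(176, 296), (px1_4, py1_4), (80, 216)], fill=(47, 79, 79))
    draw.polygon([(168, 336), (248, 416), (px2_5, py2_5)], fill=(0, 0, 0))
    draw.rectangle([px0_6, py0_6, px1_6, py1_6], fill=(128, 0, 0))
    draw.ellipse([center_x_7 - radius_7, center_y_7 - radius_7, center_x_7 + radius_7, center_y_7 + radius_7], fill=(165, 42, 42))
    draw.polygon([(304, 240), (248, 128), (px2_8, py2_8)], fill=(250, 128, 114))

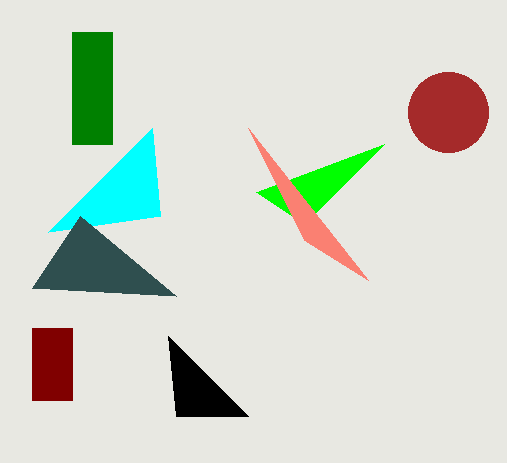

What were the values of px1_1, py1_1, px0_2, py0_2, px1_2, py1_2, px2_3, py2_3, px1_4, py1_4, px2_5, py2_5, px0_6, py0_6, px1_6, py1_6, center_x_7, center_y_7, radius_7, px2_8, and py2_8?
px1_1 = 384
py1_1 = 144
px0_2 = 72
py0_2 = 32
px1_2 = 112
py1_2 = 144
px2_3 = 48
py2_3 = 232
px1_4 = 32
py1_4 = 288
px2_5 = 176
py2_5 = 416
px0_6 = 32
py0_6 = 328
px1_6 = 72
py1_6 = 400
center_x_7 = 448
center_y_7 = 112
radius_7 = 40
px2_8 = 368
py2_8 = 280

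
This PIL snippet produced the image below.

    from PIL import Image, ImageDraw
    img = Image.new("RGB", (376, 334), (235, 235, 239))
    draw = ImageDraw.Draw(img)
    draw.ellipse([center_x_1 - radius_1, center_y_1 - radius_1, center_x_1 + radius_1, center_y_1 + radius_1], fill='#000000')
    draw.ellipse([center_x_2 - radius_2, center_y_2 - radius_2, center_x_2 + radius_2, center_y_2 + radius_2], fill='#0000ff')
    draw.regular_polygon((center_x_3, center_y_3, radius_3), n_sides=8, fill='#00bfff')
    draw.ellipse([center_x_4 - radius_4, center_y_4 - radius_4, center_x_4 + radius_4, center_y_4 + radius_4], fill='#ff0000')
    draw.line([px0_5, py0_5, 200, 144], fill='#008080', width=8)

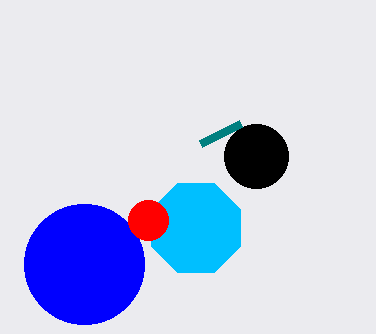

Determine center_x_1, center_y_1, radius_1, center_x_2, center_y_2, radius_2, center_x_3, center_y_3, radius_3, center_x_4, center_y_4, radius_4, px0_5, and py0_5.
center_x_1 = 256
center_y_1 = 156
radius_1 = 32
center_x_2 = 84
center_y_2 = 264
radius_2 = 60
center_x_3 = 196
center_y_3 = 228
radius_3 = 48
center_x_4 = 148
center_y_4 = 220
radius_4 = 20
px0_5 = 240
py0_5 = 124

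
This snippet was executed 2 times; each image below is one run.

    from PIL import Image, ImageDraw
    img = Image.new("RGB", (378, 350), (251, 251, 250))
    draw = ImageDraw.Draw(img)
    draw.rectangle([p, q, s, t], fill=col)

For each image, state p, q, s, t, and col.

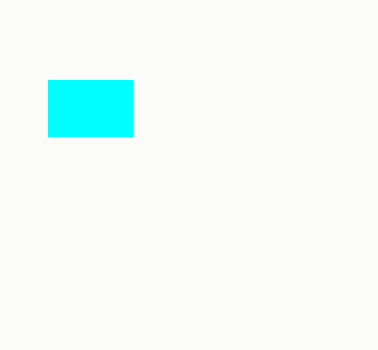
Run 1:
p = 48; q = 80; s = 132; t = 136; col = 'cyan'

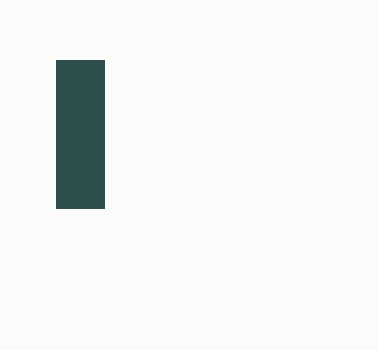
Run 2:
p = 56
q = 60
s = 104
t = 208
col = 'darkslategray'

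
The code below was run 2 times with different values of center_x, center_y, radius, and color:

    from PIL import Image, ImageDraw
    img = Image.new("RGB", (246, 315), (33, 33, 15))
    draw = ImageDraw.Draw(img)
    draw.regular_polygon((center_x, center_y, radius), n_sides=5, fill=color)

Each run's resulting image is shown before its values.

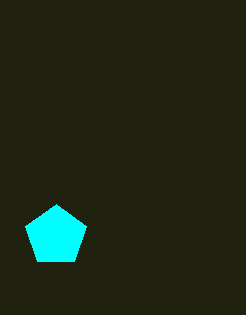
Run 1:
center_x = 56
center_y = 236
radius = 32
color = 'cyan'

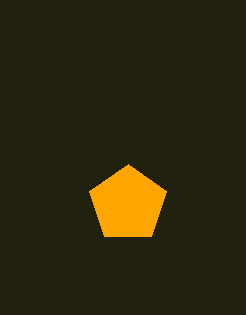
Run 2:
center_x = 128; center_y = 204; radius = 40; color = 'orange'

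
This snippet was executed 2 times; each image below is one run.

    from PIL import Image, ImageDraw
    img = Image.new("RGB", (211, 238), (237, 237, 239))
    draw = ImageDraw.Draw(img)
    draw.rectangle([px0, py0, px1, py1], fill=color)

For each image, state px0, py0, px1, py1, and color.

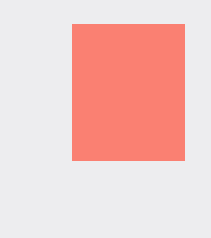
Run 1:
px0 = 72; py0 = 24; px1 = 184; py1 = 160; color = 'salmon'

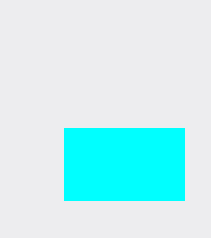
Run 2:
px0 = 64; py0 = 128; px1 = 184; py1 = 200; color = 'cyan'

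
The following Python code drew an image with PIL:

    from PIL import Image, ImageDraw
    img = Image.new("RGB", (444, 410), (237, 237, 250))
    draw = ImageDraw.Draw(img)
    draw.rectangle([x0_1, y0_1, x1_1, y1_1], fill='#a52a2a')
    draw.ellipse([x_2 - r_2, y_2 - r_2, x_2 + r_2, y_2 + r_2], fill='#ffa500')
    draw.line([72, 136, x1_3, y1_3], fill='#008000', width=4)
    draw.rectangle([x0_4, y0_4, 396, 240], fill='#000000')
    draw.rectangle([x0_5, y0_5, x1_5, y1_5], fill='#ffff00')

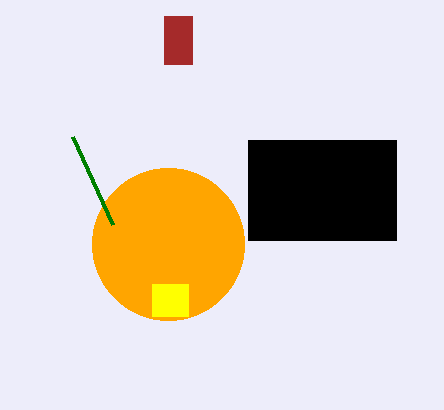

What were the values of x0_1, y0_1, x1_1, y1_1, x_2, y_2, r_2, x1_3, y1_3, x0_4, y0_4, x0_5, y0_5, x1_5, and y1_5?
x0_1 = 164, y0_1 = 16, x1_1 = 192, y1_1 = 64, x_2 = 168, y_2 = 244, r_2 = 76, x1_3 = 112, y1_3 = 224, x0_4 = 248, y0_4 = 140, x0_5 = 152, y0_5 = 284, x1_5 = 188, y1_5 = 316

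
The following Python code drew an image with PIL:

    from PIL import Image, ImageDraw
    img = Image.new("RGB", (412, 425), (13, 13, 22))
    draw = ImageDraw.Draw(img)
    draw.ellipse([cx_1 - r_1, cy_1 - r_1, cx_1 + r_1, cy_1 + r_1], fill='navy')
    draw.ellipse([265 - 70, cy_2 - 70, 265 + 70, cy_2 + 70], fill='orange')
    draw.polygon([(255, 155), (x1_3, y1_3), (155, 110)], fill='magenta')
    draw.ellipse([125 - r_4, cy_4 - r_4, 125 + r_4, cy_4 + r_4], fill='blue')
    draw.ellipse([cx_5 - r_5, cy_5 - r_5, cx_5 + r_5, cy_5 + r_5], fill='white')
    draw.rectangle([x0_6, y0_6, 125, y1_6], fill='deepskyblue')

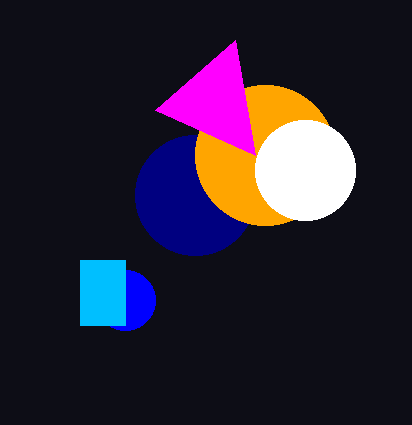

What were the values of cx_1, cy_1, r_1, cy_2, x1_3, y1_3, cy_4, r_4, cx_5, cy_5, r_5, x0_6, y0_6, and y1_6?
cx_1 = 195
cy_1 = 195
r_1 = 60
cy_2 = 155
x1_3 = 235
y1_3 = 40
cy_4 = 300
r_4 = 30
cx_5 = 305
cy_5 = 170
r_5 = 50
x0_6 = 80
y0_6 = 260
y1_6 = 325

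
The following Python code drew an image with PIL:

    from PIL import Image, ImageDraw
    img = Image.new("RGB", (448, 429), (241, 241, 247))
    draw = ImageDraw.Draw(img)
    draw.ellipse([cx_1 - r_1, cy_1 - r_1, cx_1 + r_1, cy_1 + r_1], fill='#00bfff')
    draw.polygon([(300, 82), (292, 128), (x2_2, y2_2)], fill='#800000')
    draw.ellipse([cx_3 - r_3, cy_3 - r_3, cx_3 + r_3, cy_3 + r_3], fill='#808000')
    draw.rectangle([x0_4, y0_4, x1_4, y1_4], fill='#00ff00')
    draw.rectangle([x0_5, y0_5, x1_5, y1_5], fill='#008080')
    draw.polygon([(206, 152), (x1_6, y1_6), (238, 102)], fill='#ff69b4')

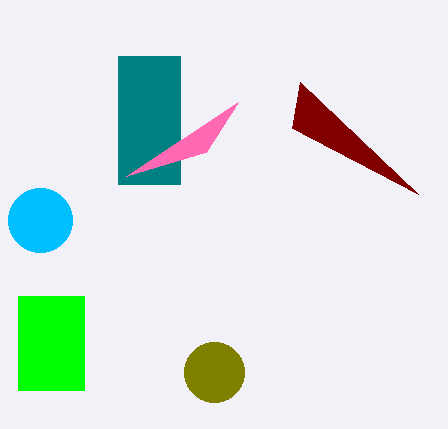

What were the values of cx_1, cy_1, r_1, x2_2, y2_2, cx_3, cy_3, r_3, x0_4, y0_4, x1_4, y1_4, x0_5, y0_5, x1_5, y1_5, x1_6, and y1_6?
cx_1 = 40; cy_1 = 220; r_1 = 32; x2_2 = 418; y2_2 = 194; cx_3 = 214; cy_3 = 372; r_3 = 30; x0_4 = 18; y0_4 = 296; x1_4 = 84; y1_4 = 390; x0_5 = 118; y0_5 = 56; x1_5 = 180; y1_5 = 184; x1_6 = 126; y1_6 = 176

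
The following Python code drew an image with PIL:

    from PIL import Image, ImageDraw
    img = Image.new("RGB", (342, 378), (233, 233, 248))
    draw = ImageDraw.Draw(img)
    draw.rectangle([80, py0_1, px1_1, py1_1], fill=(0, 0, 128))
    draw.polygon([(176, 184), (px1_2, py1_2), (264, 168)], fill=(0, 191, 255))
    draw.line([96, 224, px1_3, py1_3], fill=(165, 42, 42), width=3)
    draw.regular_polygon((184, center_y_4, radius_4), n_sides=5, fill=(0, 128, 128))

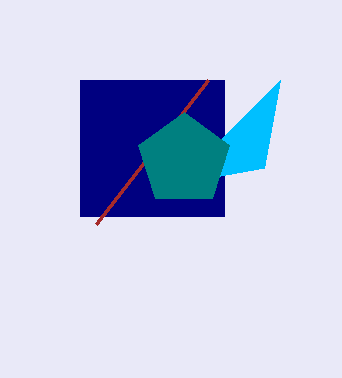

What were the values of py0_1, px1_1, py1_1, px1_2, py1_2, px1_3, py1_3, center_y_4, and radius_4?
py0_1 = 80; px1_1 = 224; py1_1 = 216; px1_2 = 280; py1_2 = 80; px1_3 = 208; py1_3 = 80; center_y_4 = 160; radius_4 = 48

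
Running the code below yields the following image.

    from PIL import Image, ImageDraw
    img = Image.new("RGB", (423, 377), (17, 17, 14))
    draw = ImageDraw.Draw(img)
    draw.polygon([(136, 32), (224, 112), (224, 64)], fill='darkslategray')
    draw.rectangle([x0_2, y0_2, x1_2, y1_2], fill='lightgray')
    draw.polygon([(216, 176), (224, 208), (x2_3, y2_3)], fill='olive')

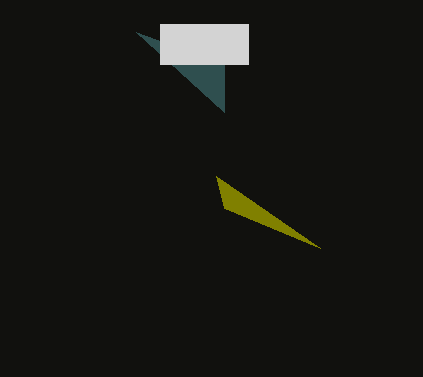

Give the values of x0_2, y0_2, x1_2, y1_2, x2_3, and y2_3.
x0_2 = 160
y0_2 = 24
x1_2 = 248
y1_2 = 64
x2_3 = 320
y2_3 = 248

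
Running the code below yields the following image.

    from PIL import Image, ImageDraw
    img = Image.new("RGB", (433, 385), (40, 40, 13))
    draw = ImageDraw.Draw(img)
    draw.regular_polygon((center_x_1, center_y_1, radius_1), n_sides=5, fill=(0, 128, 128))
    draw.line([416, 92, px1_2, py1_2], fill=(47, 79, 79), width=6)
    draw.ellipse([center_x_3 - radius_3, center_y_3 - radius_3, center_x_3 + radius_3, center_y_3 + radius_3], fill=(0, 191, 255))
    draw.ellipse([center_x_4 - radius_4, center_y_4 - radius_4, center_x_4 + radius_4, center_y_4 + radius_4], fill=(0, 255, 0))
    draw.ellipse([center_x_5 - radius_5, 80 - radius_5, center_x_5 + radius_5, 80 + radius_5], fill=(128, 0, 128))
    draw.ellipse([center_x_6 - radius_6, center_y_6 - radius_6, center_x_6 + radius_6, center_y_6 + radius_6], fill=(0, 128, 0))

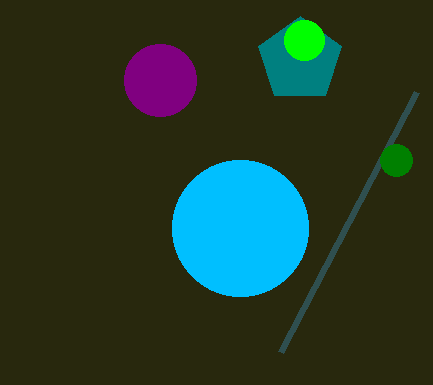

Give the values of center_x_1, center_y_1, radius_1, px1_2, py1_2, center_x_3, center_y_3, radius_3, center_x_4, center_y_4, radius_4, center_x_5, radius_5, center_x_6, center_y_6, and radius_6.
center_x_1 = 300, center_y_1 = 60, radius_1 = 44, px1_2 = 280, py1_2 = 352, center_x_3 = 240, center_y_3 = 228, radius_3 = 68, center_x_4 = 304, center_y_4 = 40, radius_4 = 20, center_x_5 = 160, radius_5 = 36, center_x_6 = 396, center_y_6 = 160, radius_6 = 16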